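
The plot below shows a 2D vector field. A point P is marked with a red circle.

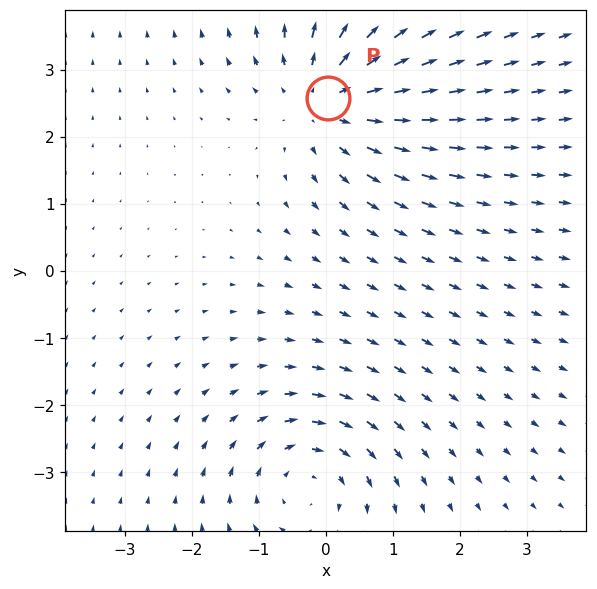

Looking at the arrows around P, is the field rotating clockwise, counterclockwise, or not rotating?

Near P at (0.0, 2.6) the arrows show no circulation. The curl there is ≈0.

not rotating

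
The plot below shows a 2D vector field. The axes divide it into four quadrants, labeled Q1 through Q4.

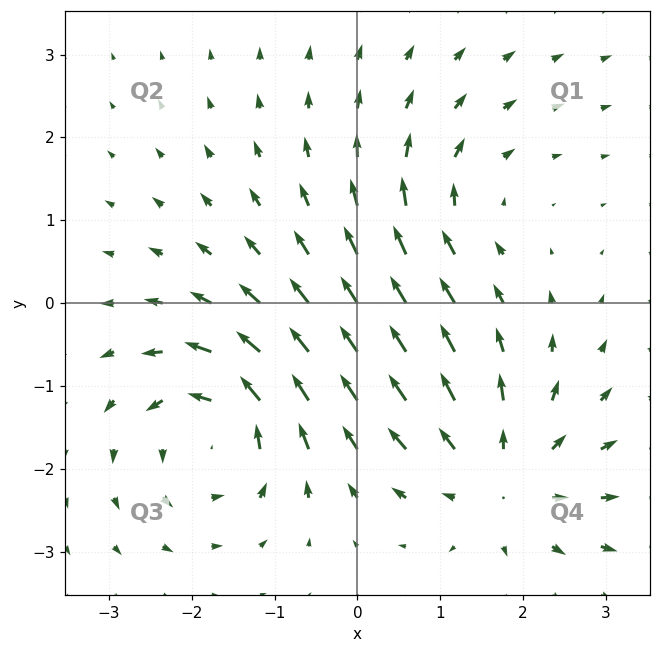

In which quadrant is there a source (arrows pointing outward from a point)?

The source sits at approximately (1.7, -2.1), which lies in quadrant Q4. The divergence there is about +4, positive as expected for a source.

Q4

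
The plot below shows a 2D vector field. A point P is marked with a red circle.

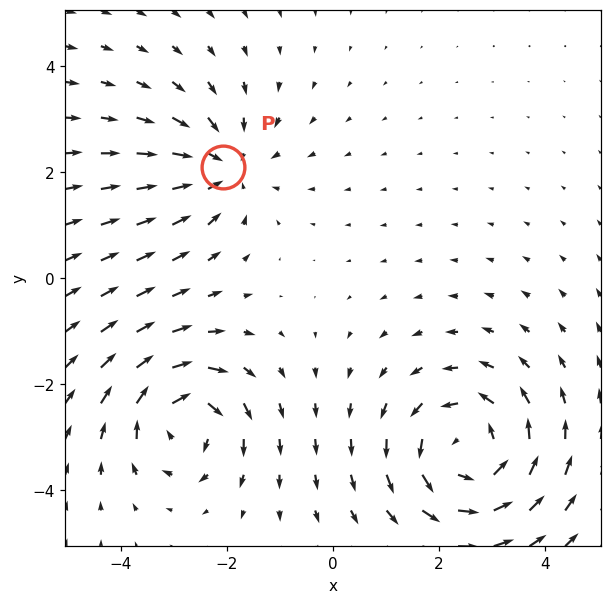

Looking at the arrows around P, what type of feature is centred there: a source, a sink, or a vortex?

sink

At P (-2.1, 2.1) the arrows converge inward. Divergence about -3, curl ≈0 — negative divergence with near-zero curl is a sink.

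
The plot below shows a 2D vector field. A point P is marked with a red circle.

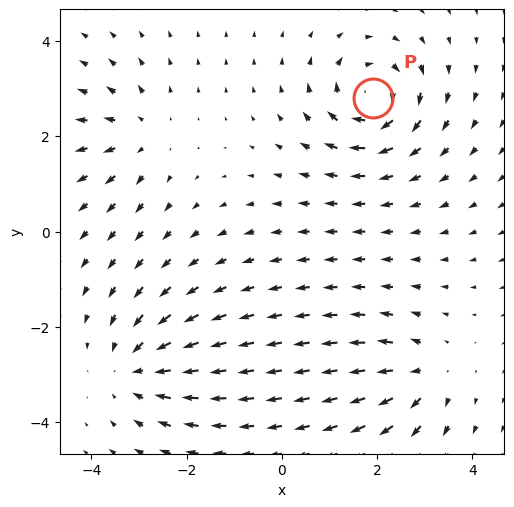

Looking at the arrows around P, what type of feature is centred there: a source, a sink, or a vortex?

At P (1.9, 2.8) the arrows circulate clockwise. Divergence ≈0, curl about -6 — near-zero divergence with nonzero curl is a vortex.

vortex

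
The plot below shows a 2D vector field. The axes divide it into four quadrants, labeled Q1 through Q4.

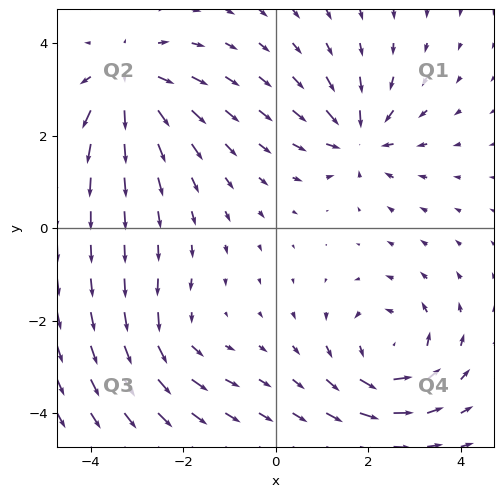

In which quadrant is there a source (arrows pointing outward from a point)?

The source sits at approximately (-3.2, 3.2), which lies in quadrant Q2. The divergence there is about +5, positive as expected for a source.

Q2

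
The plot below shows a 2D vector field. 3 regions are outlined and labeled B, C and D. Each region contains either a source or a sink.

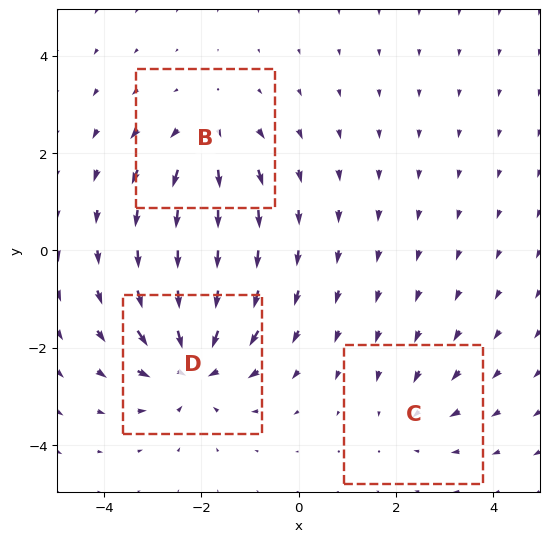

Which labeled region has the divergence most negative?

Divergence at each region's feature centre — B: about +3, C: about -2, D: about -5. Region D is most negative.

D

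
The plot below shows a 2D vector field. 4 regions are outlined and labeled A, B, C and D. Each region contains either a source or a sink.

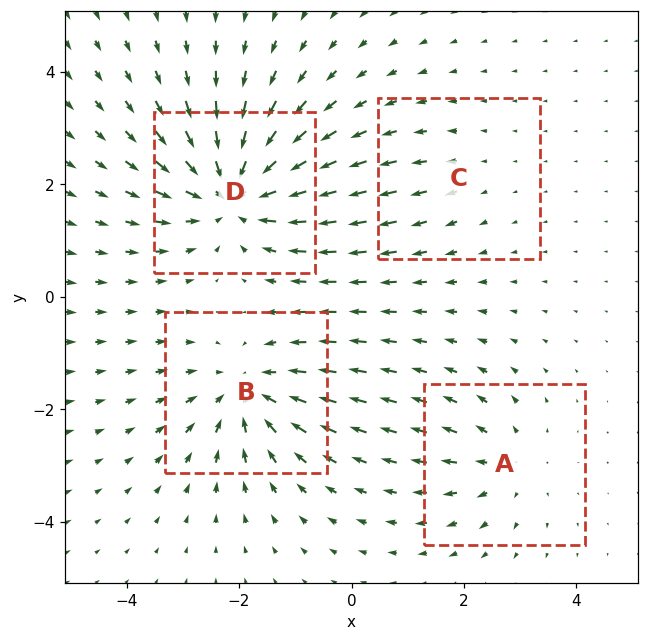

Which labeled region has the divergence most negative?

Divergence at each region's feature centre — A: about +3, B: about -5, C: about +2, D: about -7. Region D is most negative.

D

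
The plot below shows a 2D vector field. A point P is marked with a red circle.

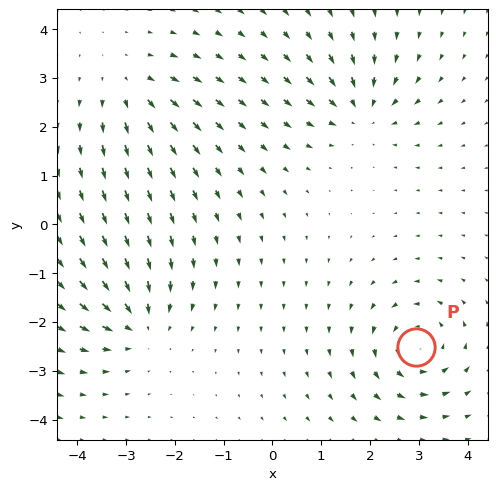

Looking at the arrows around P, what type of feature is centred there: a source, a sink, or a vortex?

At P (2.9, -2.5) the arrows circulate counterclockwise. Divergence ≈0, curl about +6 — near-zero divergence with nonzero curl is a vortex.

vortex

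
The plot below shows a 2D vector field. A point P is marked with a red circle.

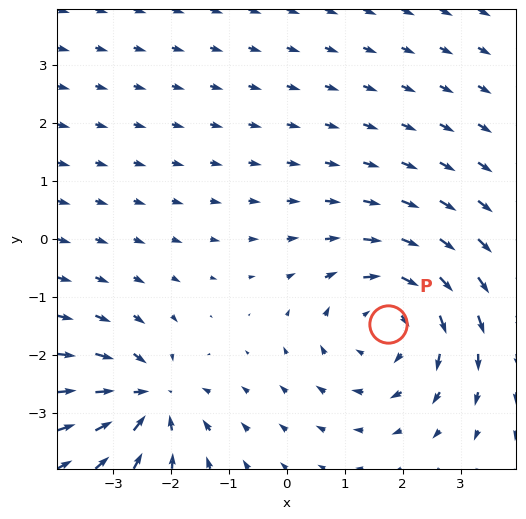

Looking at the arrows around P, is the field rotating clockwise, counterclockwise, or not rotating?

clockwise

Near P at (1.7, -1.5) the arrows circulate clockwise. The curl (z-component) there is about -4; negative curl means clockwise rotation.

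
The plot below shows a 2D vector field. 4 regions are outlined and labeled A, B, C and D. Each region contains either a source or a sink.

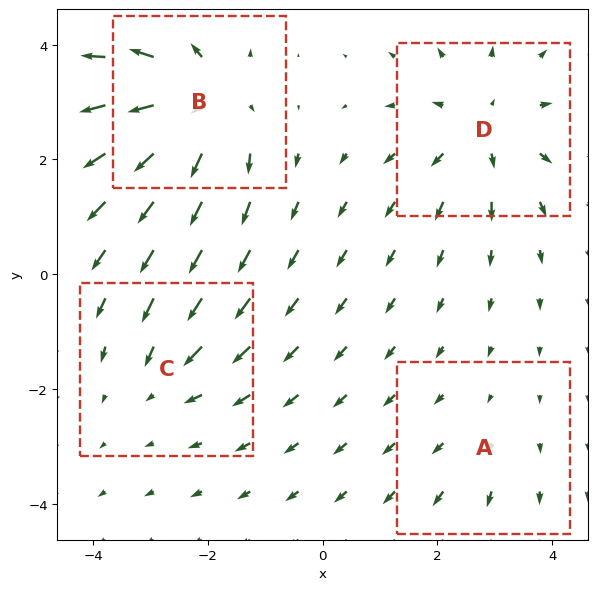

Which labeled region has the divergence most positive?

B

Divergence at each region's feature centre — A: about +2, B: about +6, C: about -3, D: about +5. Region B is most positive.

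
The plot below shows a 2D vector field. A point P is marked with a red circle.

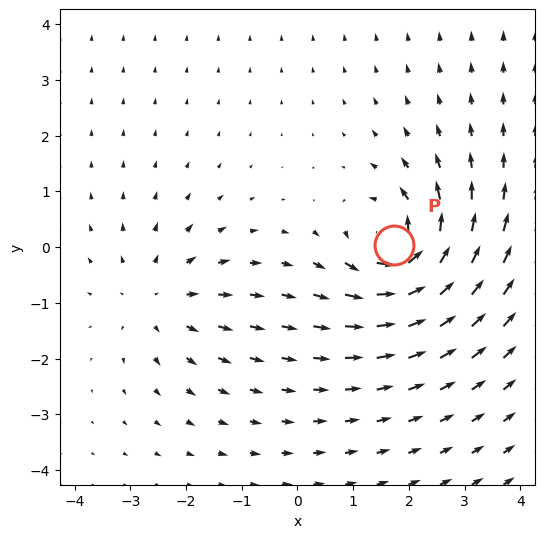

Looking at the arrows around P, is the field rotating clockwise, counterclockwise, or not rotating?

counterclockwise

Near P at (1.7, 0.0) the arrows circulate counterclockwise. The curl (z-component) there is about +7; positive curl means counterclockwise rotation.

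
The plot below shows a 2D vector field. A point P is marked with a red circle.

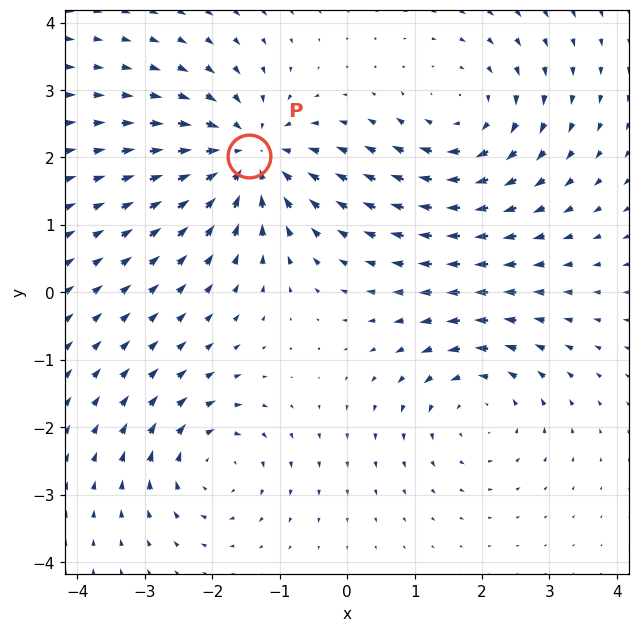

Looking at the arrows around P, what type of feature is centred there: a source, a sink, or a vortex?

sink

At P (-1.5, 2.0) the arrows converge inward. Divergence about -5, curl ≈0 — negative divergence with near-zero curl is a sink.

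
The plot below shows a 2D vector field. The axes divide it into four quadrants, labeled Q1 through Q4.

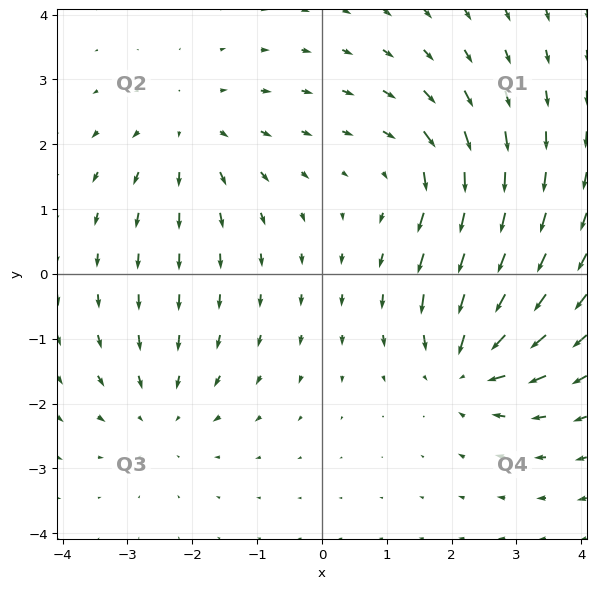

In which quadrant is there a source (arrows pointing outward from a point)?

Q2

The source sits at approximately (-2.0, 2.2), which lies in quadrant Q2. The divergence there is about +3, positive as expected for a source.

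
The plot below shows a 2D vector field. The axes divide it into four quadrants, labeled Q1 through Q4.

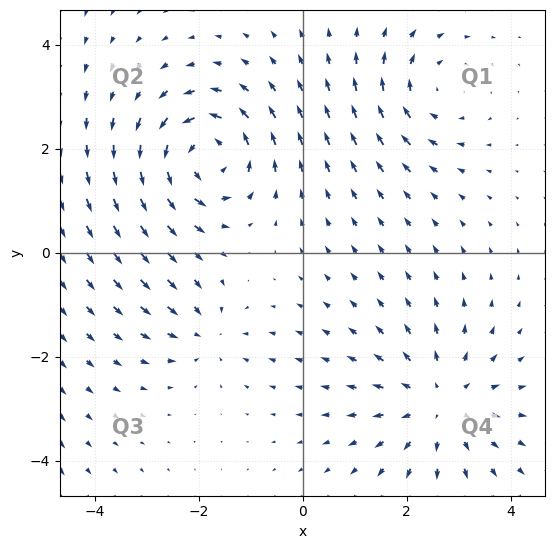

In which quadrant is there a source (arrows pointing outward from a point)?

Q4

The source sits at approximately (2.6, -2.9), which lies in quadrant Q4. The divergence there is about +4, positive as expected for a source.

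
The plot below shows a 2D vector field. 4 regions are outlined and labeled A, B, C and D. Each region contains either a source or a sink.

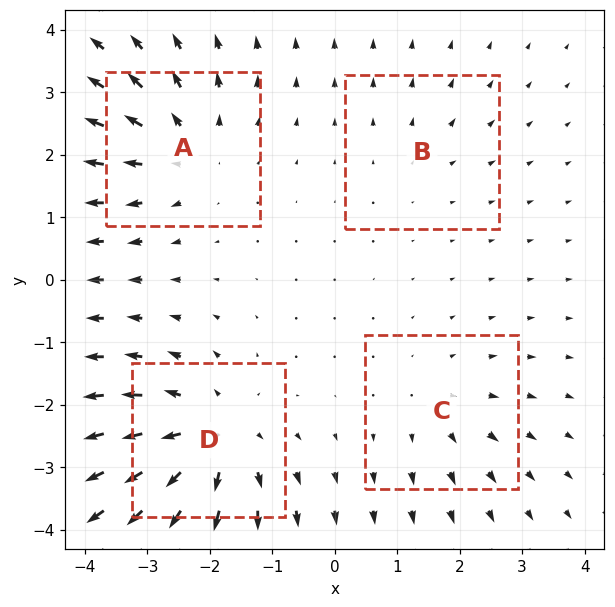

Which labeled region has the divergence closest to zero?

B

Divergence at each region's feature centre — A: about +5, B: about +2, C: about +3, D: about +6. Region B is closest to zero.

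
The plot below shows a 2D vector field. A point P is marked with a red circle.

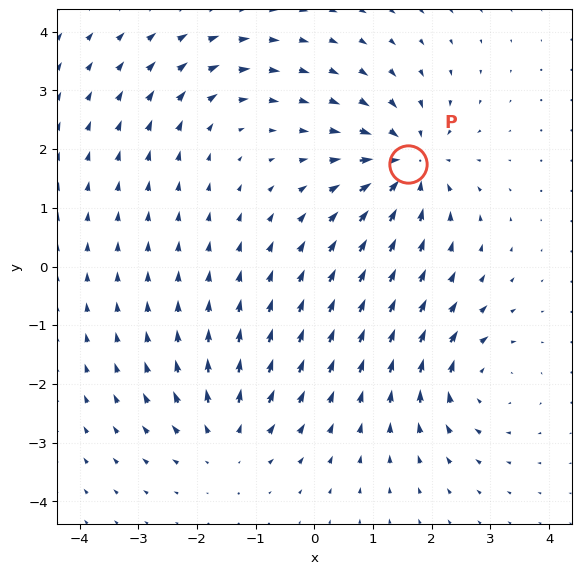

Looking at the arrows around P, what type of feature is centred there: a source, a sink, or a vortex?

sink

At P (1.6, 1.7) the arrows converge inward. Divergence about -6, curl ≈0 — negative divergence with near-zero curl is a sink.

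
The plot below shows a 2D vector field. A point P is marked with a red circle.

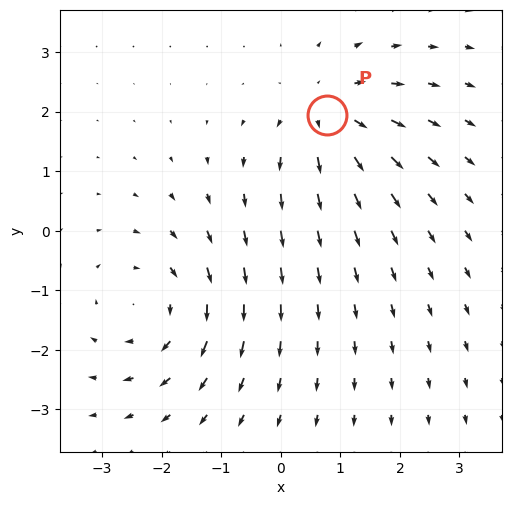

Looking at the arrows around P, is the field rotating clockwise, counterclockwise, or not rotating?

Near P at (0.8, 1.9) the arrows show no circulation. The curl there is ≈0.

not rotating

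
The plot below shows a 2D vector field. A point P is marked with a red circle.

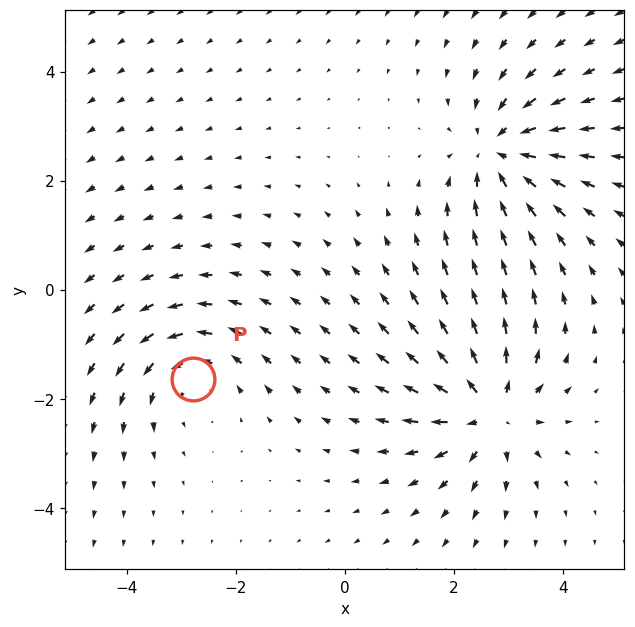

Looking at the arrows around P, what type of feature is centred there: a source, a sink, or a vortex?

vortex

At P (-2.8, -1.6) the arrows circulate counterclockwise. Divergence ≈0, curl about +2 — near-zero divergence with nonzero curl is a vortex.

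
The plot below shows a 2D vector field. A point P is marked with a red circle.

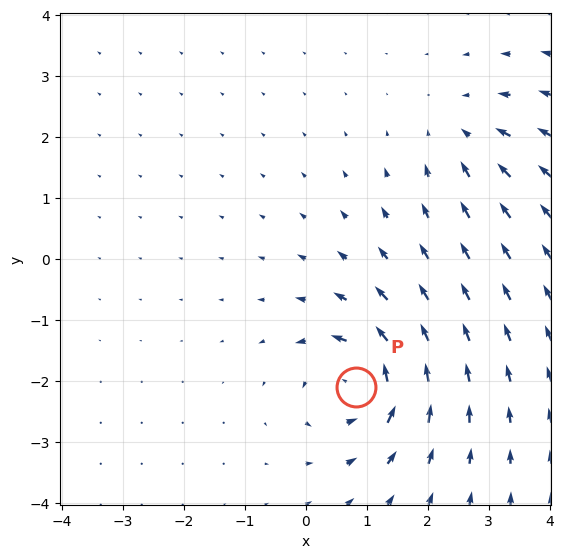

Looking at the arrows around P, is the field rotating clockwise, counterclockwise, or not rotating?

counterclockwise

Near P at (0.8, -2.1) the arrows circulate counterclockwise. The curl (z-component) there is about +7; positive curl means counterclockwise rotation.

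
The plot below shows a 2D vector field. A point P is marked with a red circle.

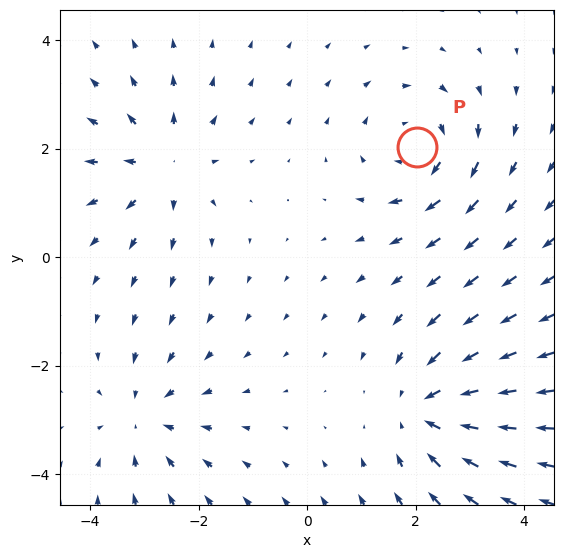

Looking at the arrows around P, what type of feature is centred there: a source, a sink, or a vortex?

At P (2.0, 2.0) the arrows circulate clockwise. Divergence ≈0, curl about -5 — near-zero divergence with nonzero curl is a vortex.

vortex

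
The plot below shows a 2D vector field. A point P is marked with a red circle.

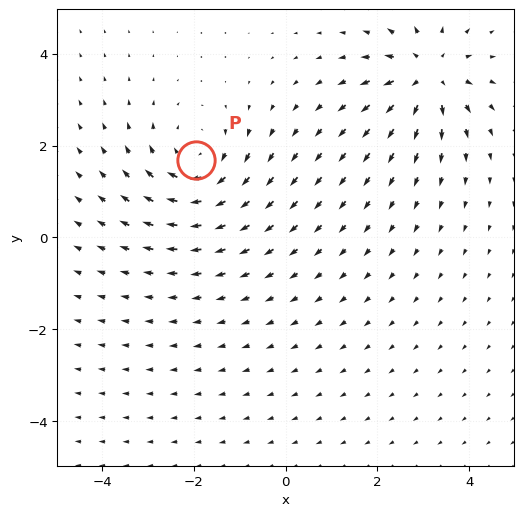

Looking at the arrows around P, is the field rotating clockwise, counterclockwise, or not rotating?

clockwise

Near P at (-1.9, 1.7) the arrows circulate clockwise. The curl (z-component) there is about -5; negative curl means clockwise rotation.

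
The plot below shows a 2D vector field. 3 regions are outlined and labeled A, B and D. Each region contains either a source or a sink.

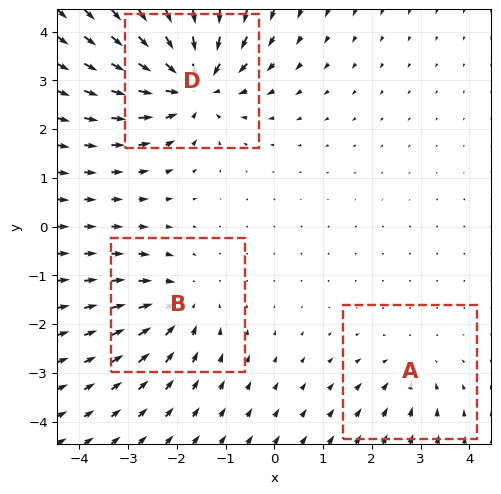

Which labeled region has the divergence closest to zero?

A

Divergence at each region's feature centre — A: about -2, B: about -3, D: about -5. Region A is closest to zero.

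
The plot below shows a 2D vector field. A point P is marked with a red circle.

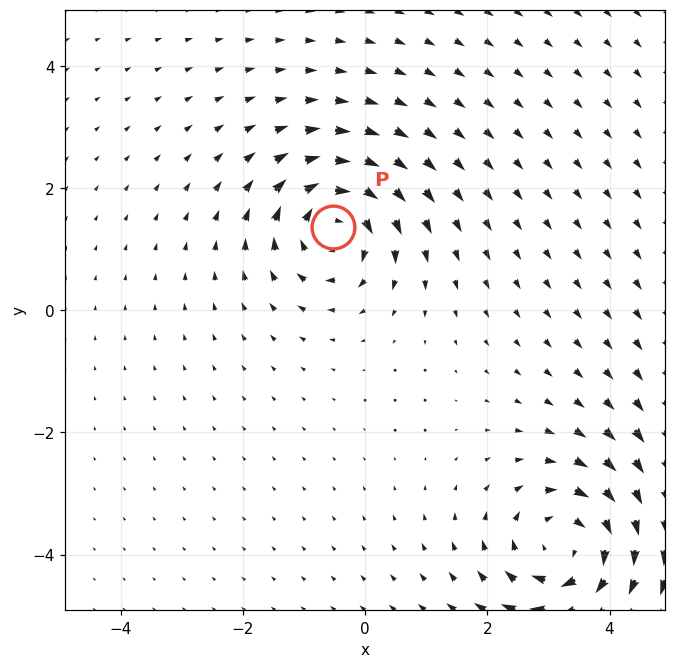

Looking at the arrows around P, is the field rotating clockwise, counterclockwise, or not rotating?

Near P at (-0.5, 1.4) the arrows circulate clockwise. The curl (z-component) there is about -5; negative curl means clockwise rotation.

clockwise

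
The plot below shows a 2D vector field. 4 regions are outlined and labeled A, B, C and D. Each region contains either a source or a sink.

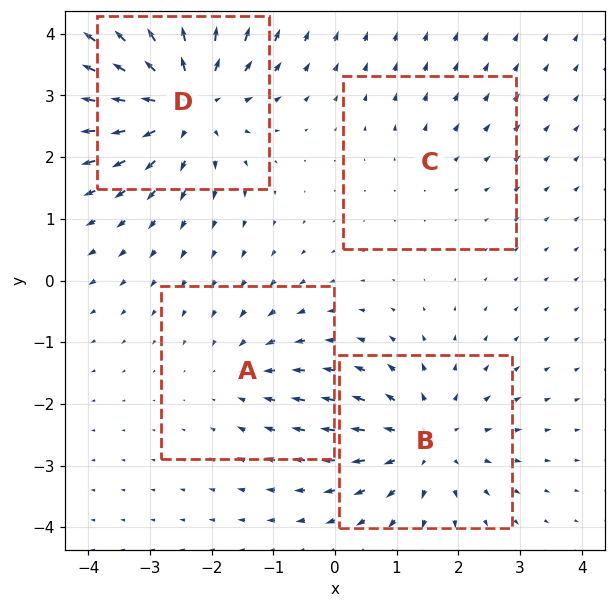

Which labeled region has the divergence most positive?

D

Divergence at each region's feature centre — A: about -3, B: about +5, C: about +2, D: about +7. Region D is most positive.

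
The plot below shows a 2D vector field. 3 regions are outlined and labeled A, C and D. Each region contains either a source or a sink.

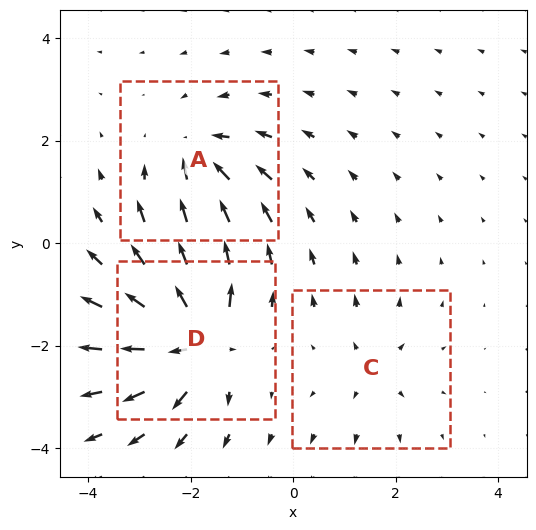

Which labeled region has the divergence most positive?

Divergence at each region's feature centre — A: about -4, C: about +3, D: about +6. Region D is most positive.

D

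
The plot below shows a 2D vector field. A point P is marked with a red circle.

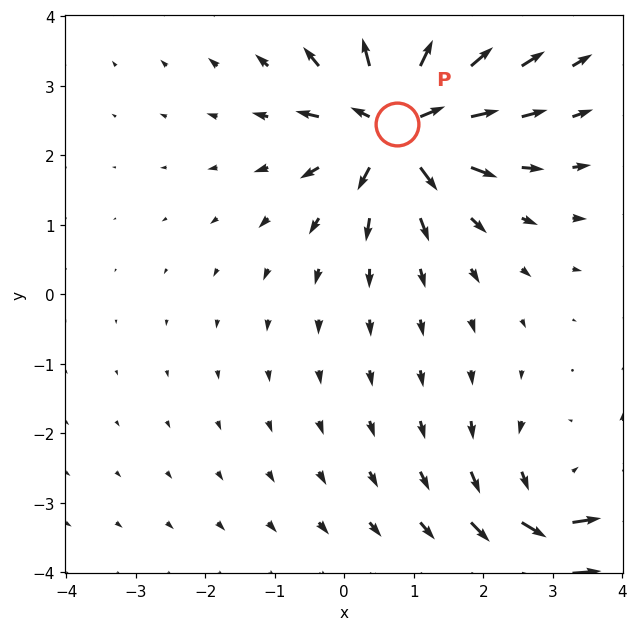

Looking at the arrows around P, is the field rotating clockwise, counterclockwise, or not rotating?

Near P at (0.8, 2.5) the arrows show no circulation. The curl there is ≈0.

not rotating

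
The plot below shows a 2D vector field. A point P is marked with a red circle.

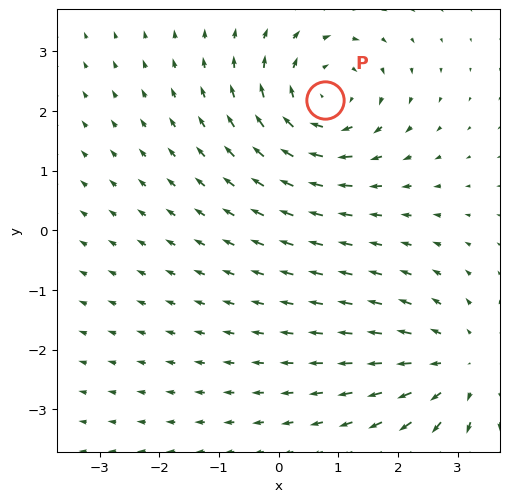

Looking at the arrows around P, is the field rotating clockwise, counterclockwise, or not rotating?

Near P at (0.8, 2.2) the arrows circulate clockwise. The curl (z-component) there is about -4; negative curl means clockwise rotation.

clockwise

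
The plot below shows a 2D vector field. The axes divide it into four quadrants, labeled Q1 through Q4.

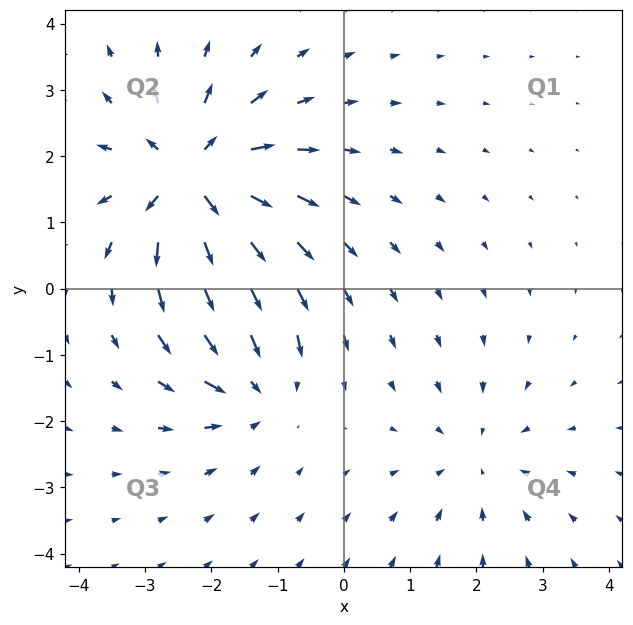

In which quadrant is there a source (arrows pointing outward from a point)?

The source sits at approximately (-2.3, 1.7), which lies in quadrant Q2. The divergence there is about +6, positive as expected for a source.

Q2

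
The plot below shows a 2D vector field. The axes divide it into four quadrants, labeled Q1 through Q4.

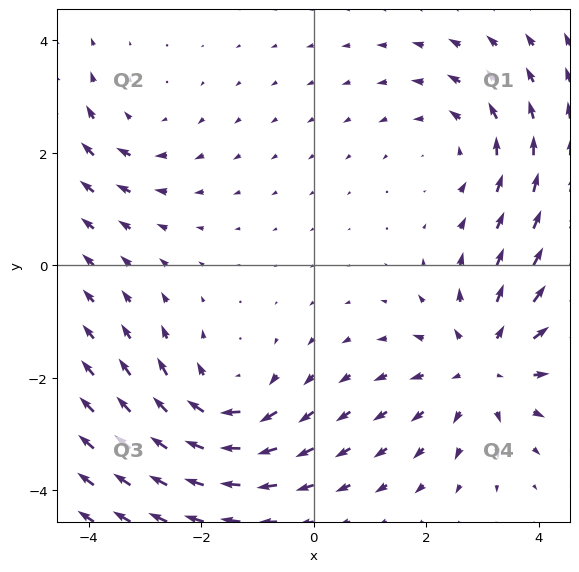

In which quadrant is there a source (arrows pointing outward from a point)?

Q4

The source sits at approximately (3.0, -1.8), which lies in quadrant Q4. The divergence there is about +4, positive as expected for a source.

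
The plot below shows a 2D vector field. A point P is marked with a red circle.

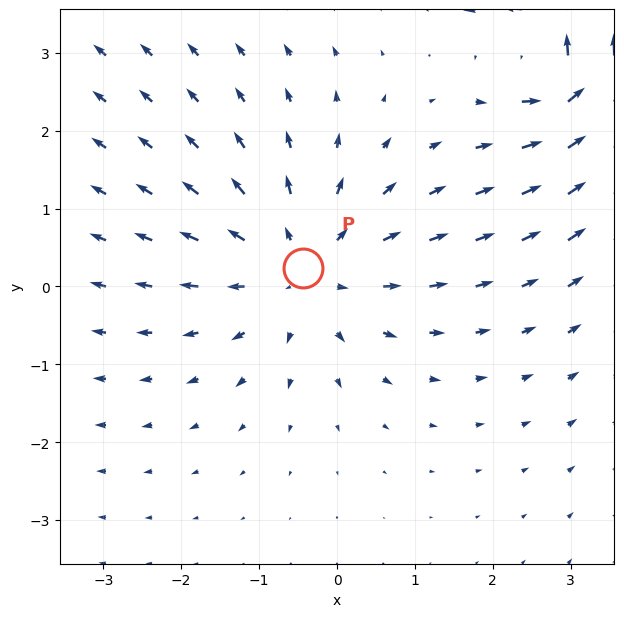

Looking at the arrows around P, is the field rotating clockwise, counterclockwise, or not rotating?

Near P at (-0.4, 0.2) the arrows show no circulation. The curl there is ≈0.

not rotating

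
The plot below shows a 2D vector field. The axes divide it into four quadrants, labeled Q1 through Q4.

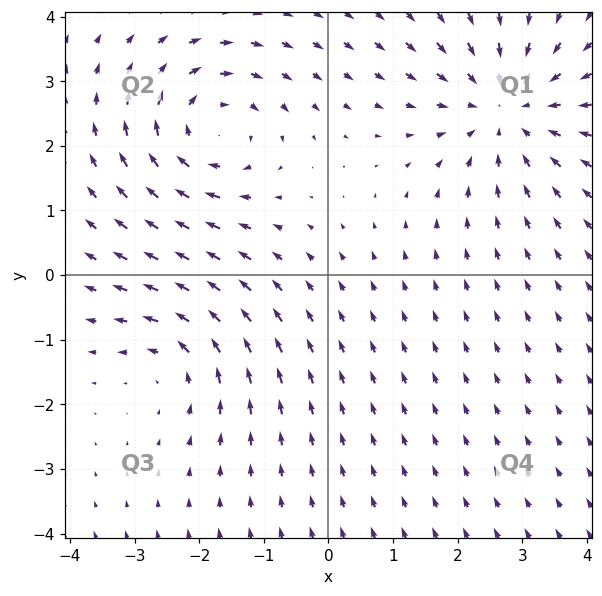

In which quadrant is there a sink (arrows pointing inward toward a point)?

Q1

The sink sits at approximately (2.8, 2.6), which lies in quadrant Q1. The divergence there is about -3, negative as expected for a sink.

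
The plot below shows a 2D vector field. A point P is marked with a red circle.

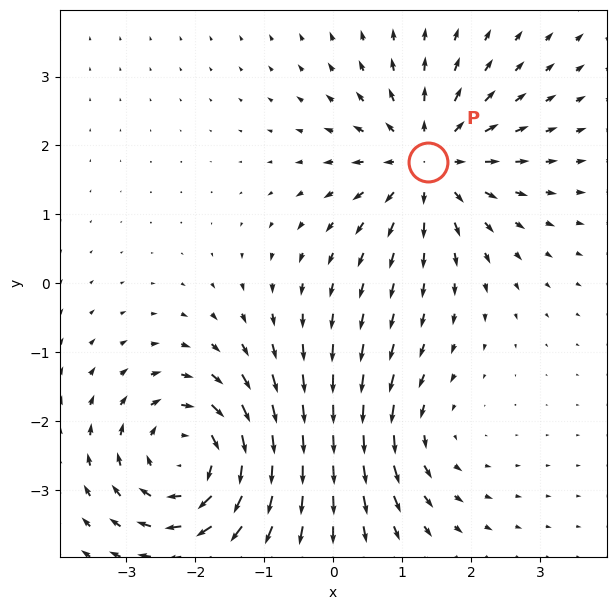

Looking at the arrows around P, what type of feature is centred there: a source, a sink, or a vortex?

source

At P (1.4, 1.8) the arrows spread outward. Divergence about +4, curl ≈0 — positive divergence with near-zero curl is a source.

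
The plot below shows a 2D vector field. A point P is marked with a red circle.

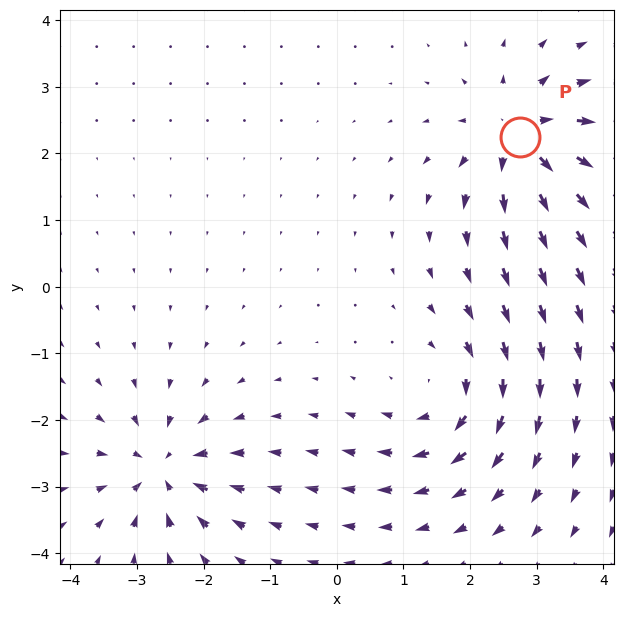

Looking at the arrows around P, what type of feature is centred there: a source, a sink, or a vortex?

At P (2.8, 2.3) the arrows spread outward. Divergence about +6, curl ≈0 — positive divergence with near-zero curl is a source.

source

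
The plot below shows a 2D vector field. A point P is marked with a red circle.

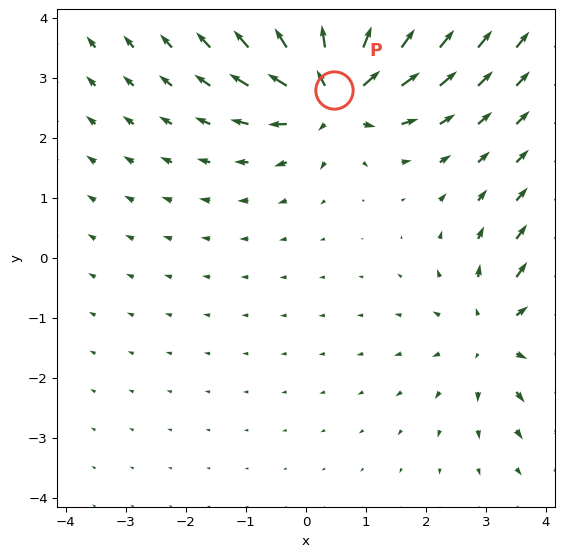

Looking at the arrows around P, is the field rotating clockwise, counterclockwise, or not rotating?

not rotating

Near P at (0.5, 2.8) the arrows show no circulation. The curl there is ≈0.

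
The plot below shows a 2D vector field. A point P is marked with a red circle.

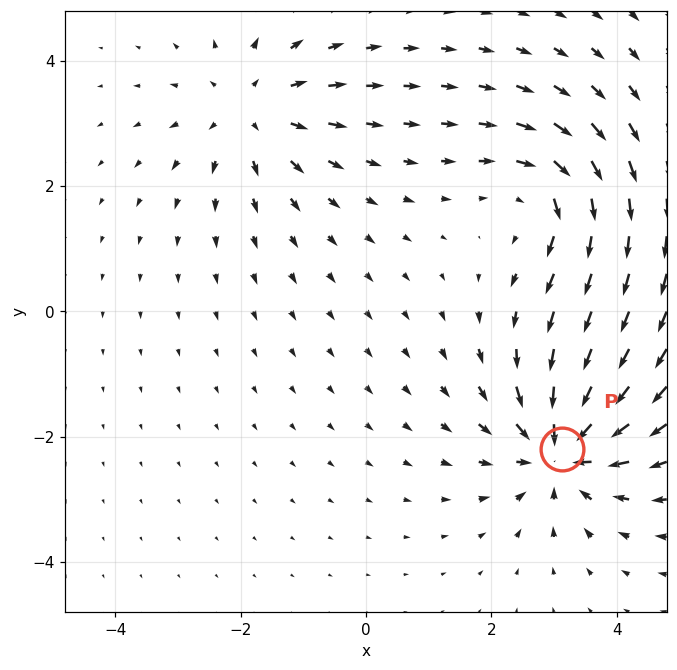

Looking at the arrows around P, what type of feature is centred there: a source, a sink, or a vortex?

At P (3.1, -2.2) the arrows converge inward. Divergence about -6, curl ≈0 — negative divergence with near-zero curl is a sink.

sink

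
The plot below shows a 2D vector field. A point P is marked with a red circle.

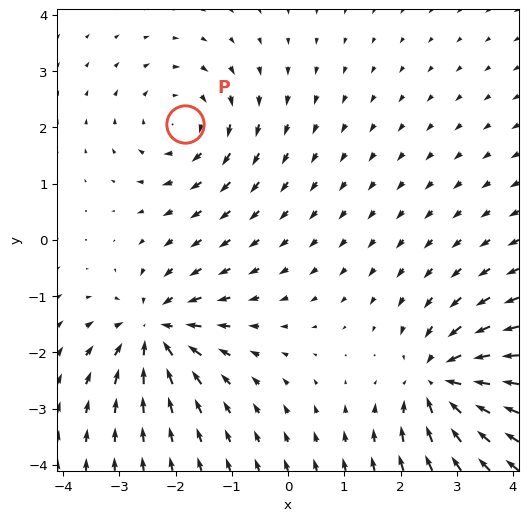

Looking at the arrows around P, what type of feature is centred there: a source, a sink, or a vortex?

At P (-1.8, 2.1) the arrows circulate clockwise. Divergence ≈0, curl about -3 — near-zero divergence with nonzero curl is a vortex.

vortex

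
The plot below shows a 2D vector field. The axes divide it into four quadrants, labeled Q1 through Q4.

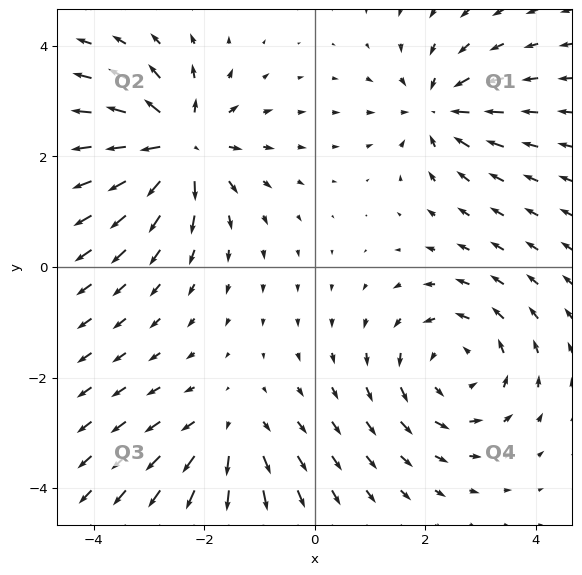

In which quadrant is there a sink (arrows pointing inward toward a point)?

The sink sits at approximately (2.2, 2.9), which lies in quadrant Q1. The divergence there is about -5, negative as expected for a sink.

Q1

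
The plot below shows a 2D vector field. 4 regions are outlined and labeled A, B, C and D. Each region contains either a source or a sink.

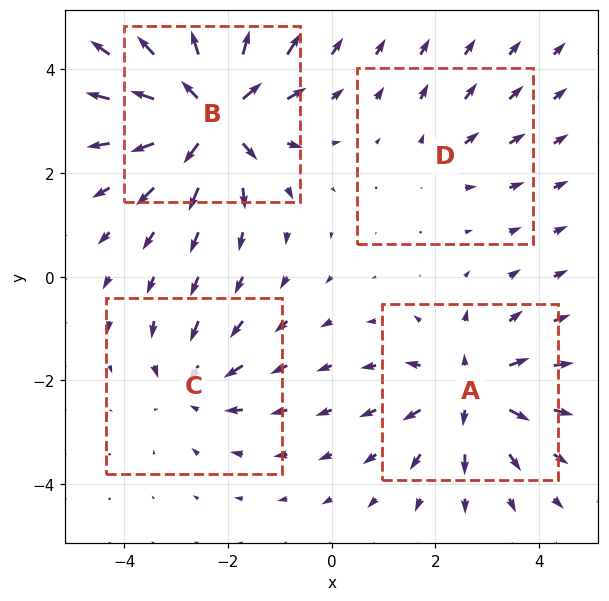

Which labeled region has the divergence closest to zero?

Divergence at each region's feature centre — A: about +5, B: about +8, C: about -4, D: about +2. Region D is closest to zero.

D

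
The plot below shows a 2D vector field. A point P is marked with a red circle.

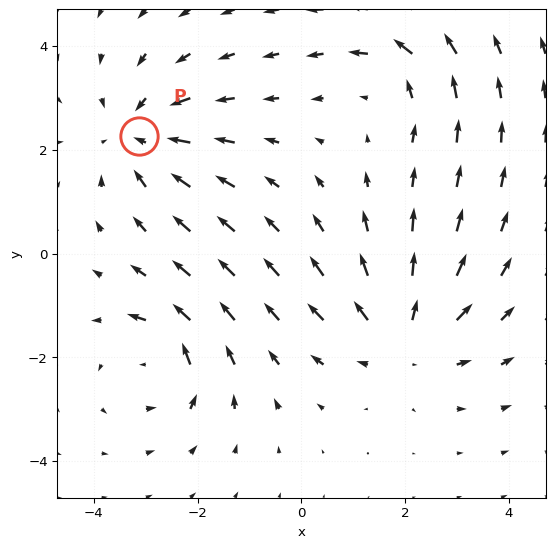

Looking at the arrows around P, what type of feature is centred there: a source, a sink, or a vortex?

At P (-3.1, 2.3) the arrows converge inward. Divergence about -3, curl ≈0 — negative divergence with near-zero curl is a sink.

sink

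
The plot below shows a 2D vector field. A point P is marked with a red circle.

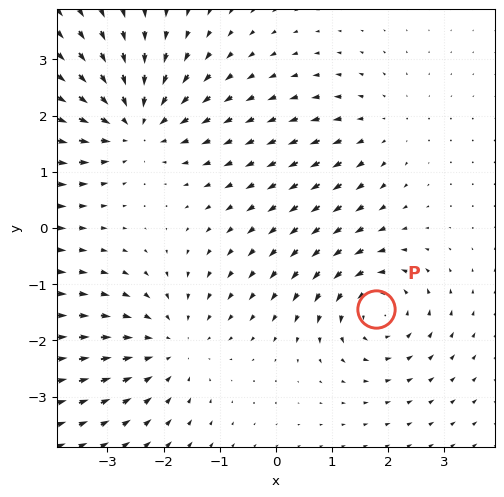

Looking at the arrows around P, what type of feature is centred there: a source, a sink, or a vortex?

vortex

At P (1.8, -1.4) the arrows circulate counterclockwise. Divergence ≈0, curl about +5 — near-zero divergence with nonzero curl is a vortex.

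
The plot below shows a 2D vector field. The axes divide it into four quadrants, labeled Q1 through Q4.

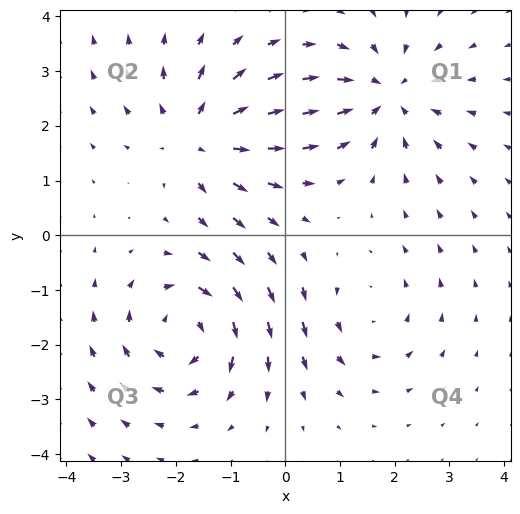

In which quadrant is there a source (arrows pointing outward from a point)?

The source sits at approximately (-1.6, 1.8), which lies in quadrant Q2. The divergence there is about +5, positive as expected for a source.

Q2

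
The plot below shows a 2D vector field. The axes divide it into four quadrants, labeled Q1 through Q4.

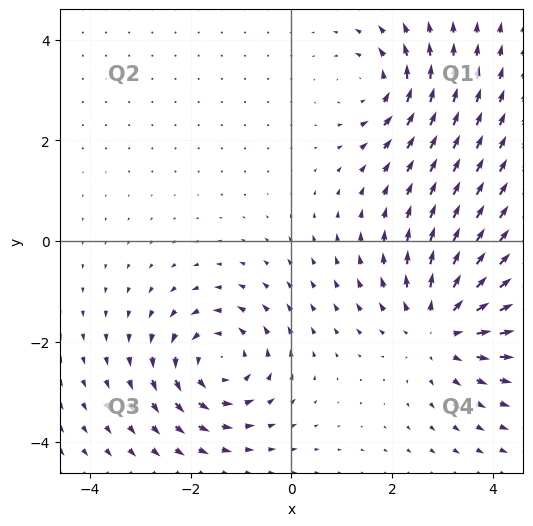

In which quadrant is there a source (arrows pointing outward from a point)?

The source sits at approximately (3.0, -1.7), which lies in quadrant Q4. The divergence there is about +4, positive as expected for a source.

Q4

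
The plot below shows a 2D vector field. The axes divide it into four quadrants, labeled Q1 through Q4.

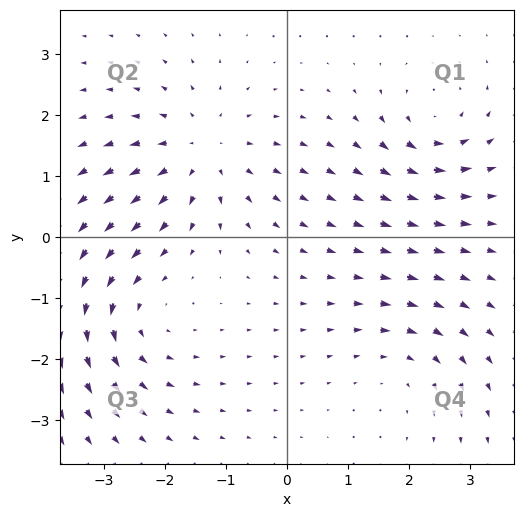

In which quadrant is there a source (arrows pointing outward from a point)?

The source sits at approximately (-1.4, 1.4), which lies in quadrant Q2. The divergence there is about +4, positive as expected for a source.

Q2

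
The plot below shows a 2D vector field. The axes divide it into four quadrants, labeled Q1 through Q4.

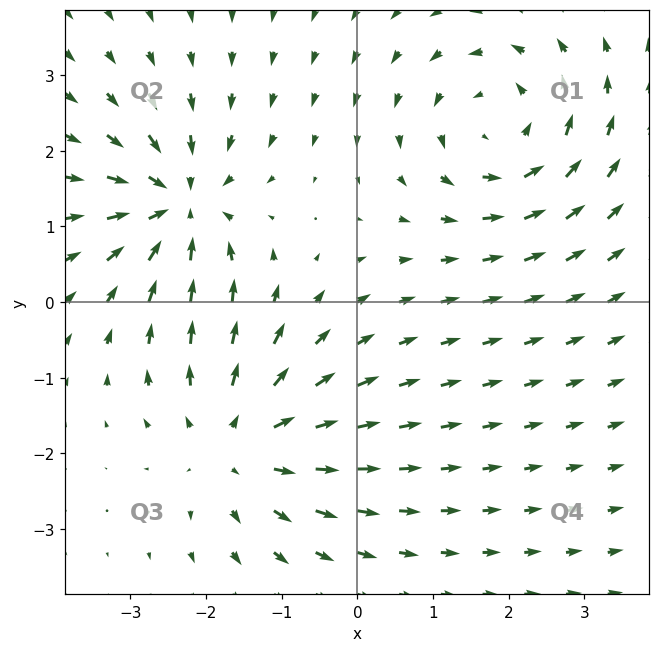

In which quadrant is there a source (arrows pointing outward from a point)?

The source sits at approximately (-1.6, -1.9), which lies in quadrant Q3. The divergence there is about +4, positive as expected for a source.

Q3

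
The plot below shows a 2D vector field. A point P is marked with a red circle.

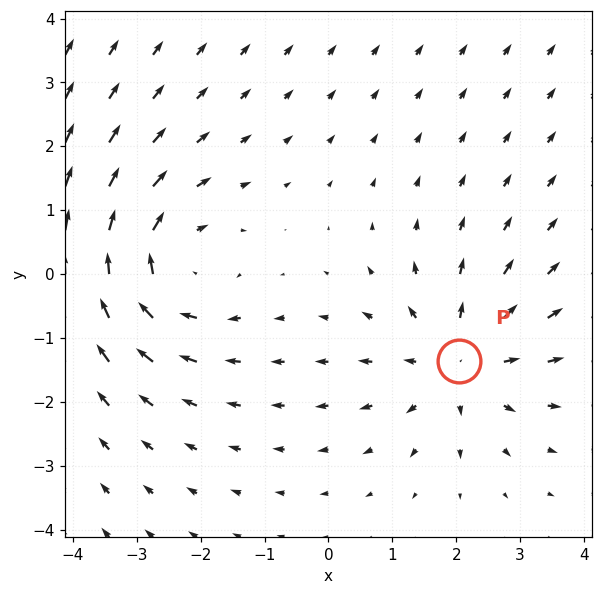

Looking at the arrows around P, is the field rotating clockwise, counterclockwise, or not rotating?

Near P at (2.0, -1.4) the arrows show no circulation. The curl there is ≈0.

not rotating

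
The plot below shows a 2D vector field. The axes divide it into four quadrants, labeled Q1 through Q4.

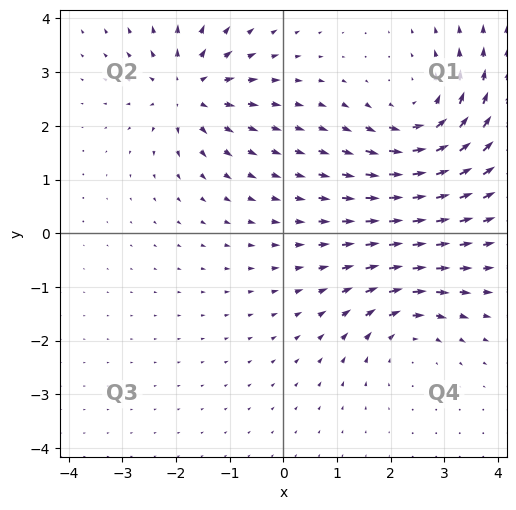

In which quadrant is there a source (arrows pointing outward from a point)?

The source sits at approximately (-1.8, 2.7), which lies in quadrant Q2. The divergence there is about +4, positive as expected for a source.

Q2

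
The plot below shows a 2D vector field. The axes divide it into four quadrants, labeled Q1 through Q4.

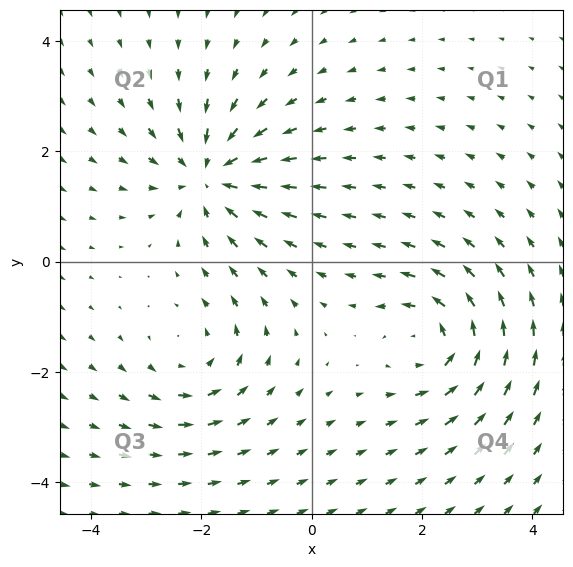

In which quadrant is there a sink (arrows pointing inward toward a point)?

Q2

The sink sits at approximately (-1.8, 1.6), which lies in quadrant Q2. The divergence there is about -5, negative as expected for a sink.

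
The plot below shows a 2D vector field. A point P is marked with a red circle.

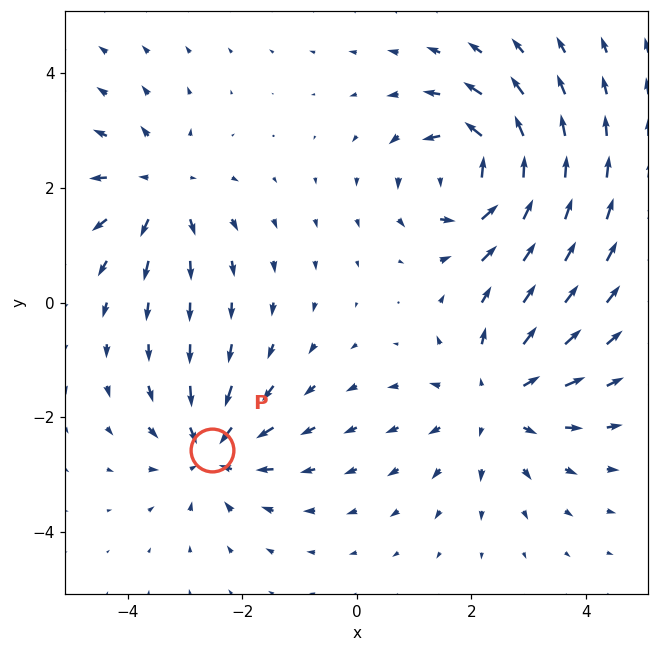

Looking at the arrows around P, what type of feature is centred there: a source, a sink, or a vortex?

At P (-2.5, -2.6) the arrows converge inward. Divergence about -5, curl ≈0 — negative divergence with near-zero curl is a sink.

sink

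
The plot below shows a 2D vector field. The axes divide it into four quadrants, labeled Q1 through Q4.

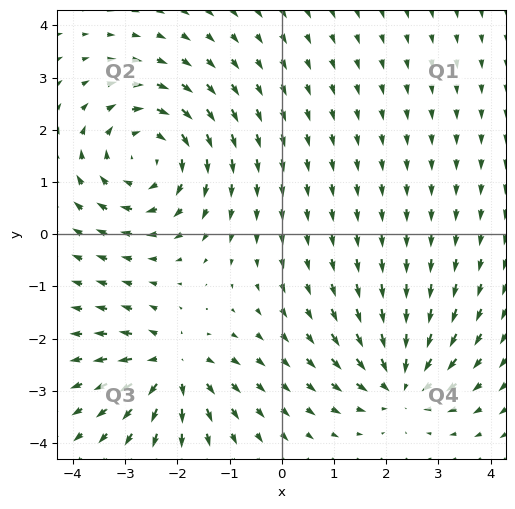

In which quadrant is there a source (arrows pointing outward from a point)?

The source sits at approximately (-2.1, -2.5), which lies in quadrant Q3. The divergence there is about +5, positive as expected for a source.

Q3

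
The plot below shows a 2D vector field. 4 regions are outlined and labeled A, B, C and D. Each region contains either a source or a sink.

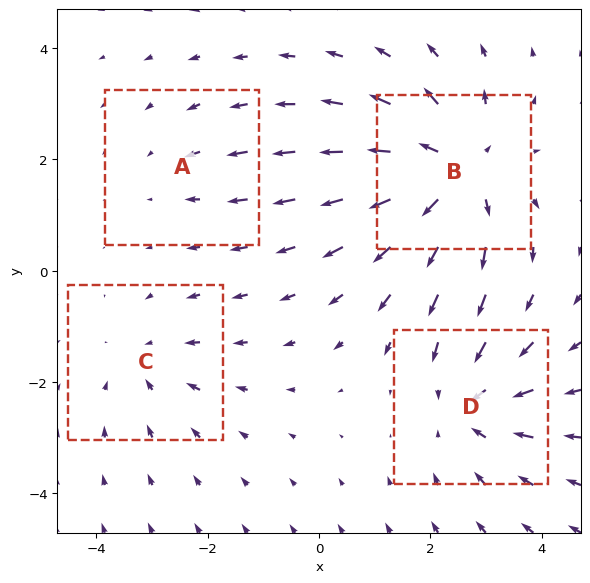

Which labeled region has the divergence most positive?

Divergence at each region's feature centre — A: about -2, B: about +6, C: about -3, D: about -4. Region B is most positive.

B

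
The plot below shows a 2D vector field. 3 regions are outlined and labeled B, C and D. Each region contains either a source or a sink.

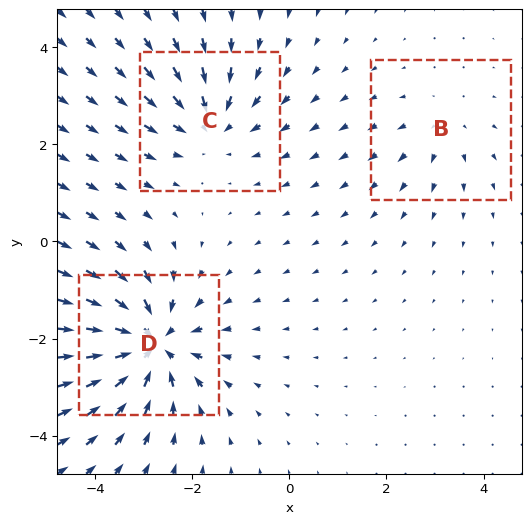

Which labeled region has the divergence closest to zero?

Divergence at each region's feature centre — B: about +2, C: about -3, D: about -6. Region B is closest to zero.

B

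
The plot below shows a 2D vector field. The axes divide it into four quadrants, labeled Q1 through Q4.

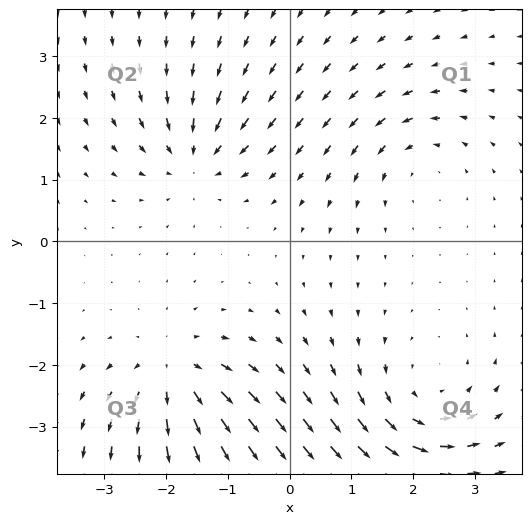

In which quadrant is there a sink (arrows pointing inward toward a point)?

The sink sits at approximately (-1.5, 1.4), which lies in quadrant Q2. The divergence there is about -4, negative as expected for a sink.

Q2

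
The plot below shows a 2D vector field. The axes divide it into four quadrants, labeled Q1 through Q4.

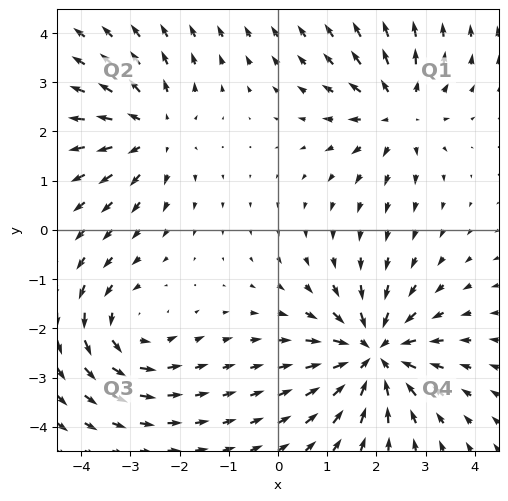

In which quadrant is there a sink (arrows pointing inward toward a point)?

The sink sits at approximately (1.9, -2.5), which lies in quadrant Q4. The divergence there is about -5, negative as expected for a sink.

Q4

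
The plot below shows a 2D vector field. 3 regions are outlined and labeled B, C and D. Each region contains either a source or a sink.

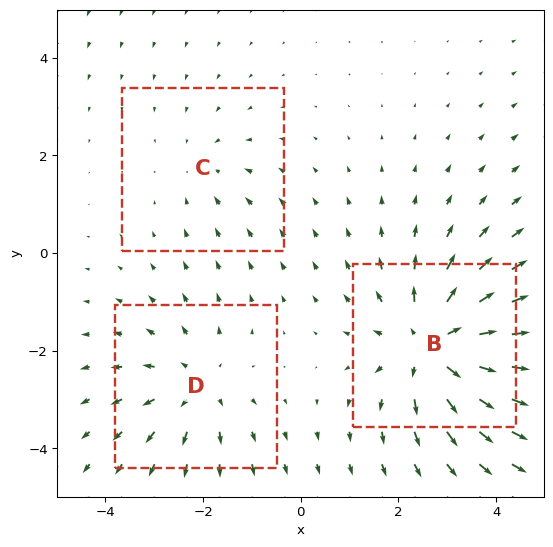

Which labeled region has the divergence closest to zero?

C

Divergence at each region's feature centre — B: about +5, C: about -2, D: about +3. Region C is closest to zero.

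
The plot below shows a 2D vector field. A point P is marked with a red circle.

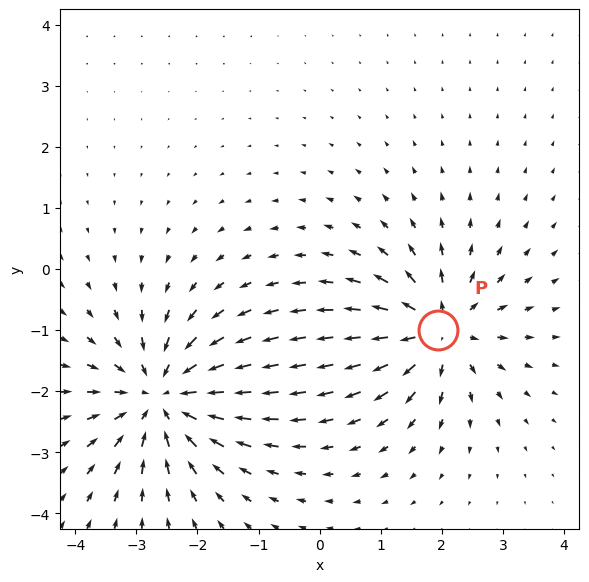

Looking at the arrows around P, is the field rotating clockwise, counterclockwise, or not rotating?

Near P at (1.9, -1.0) the arrows show no circulation. The curl there is ≈0.

not rotating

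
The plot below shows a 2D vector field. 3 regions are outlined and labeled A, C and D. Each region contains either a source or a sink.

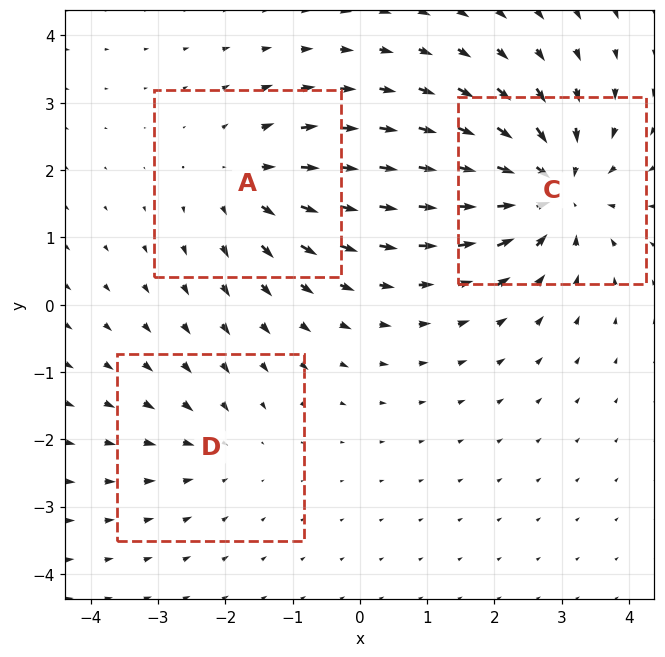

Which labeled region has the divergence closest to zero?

D

Divergence at each region's feature centre — A: about +3, C: about -5, D: about -2. Region D is closest to zero.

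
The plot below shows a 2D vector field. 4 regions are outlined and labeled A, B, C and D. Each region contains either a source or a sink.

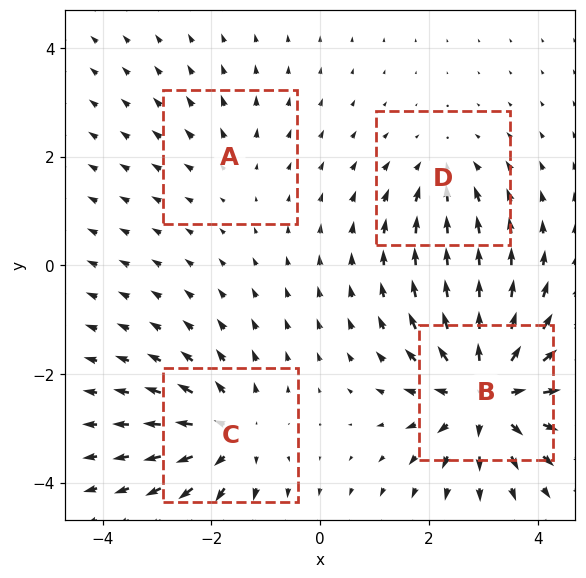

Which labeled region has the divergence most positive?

Divergence at each region's feature centre — A: about +2, B: about +8, C: about +5, D: about -3. Region B is most positive.

B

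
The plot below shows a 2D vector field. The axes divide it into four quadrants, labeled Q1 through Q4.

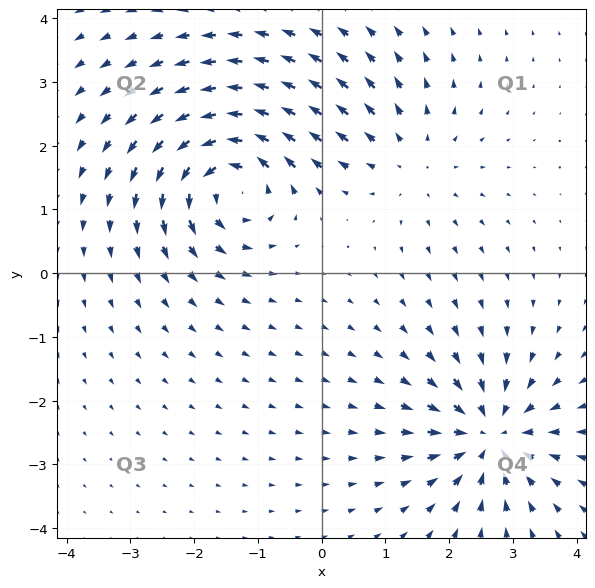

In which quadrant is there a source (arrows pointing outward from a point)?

The source sits at approximately (1.4, 1.8), which lies in quadrant Q1. The divergence there is about +2, positive as expected for a source.

Q1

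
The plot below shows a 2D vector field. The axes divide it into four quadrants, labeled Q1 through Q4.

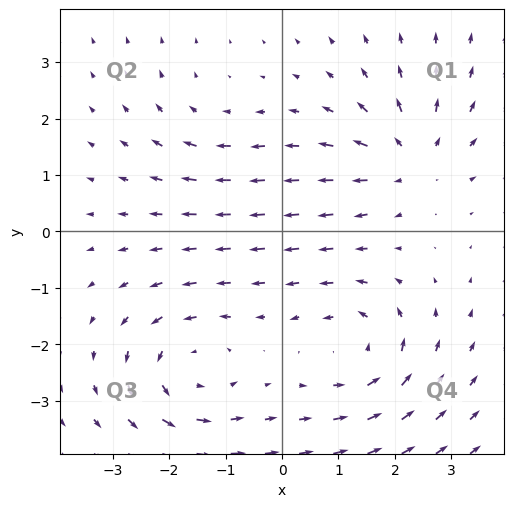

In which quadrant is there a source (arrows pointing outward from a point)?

Q1

The source sits at approximately (2.3, 1.3), which lies in quadrant Q1. The divergence there is about +4, positive as expected for a source.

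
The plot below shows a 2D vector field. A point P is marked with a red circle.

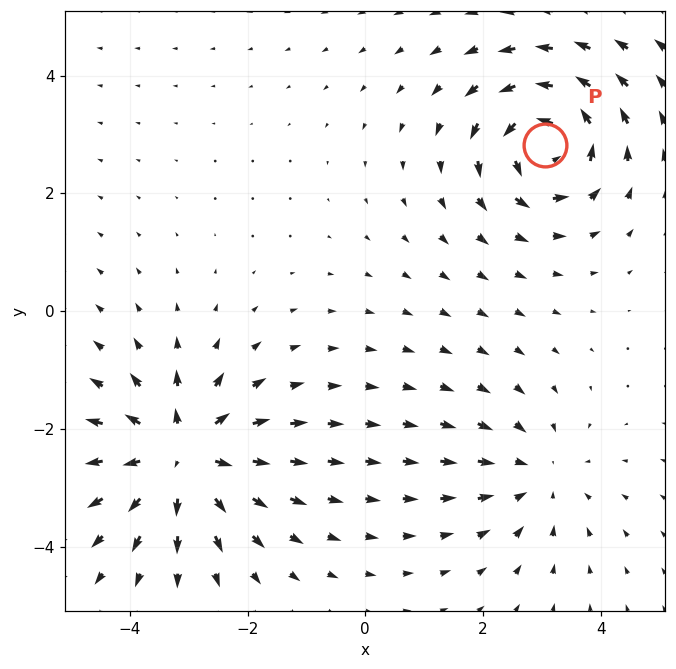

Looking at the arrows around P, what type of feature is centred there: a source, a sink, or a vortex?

At P (3.1, 2.8) the arrows circulate counterclockwise. Divergence ≈0, curl about +6 — near-zero divergence with nonzero curl is a vortex.

vortex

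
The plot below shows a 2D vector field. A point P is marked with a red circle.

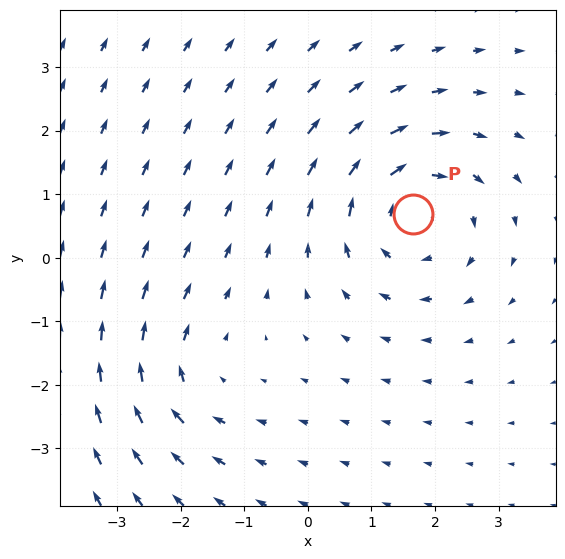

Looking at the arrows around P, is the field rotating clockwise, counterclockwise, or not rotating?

Near P at (1.7, 0.7) the arrows circulate clockwise. The curl (z-component) there is about -4; negative curl means clockwise rotation.

clockwise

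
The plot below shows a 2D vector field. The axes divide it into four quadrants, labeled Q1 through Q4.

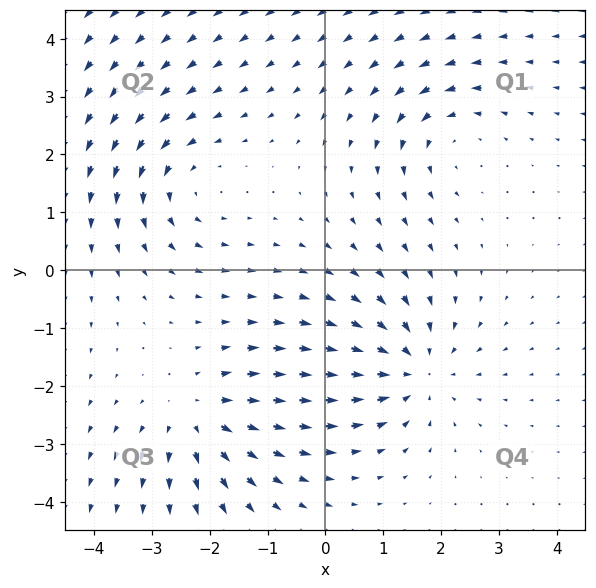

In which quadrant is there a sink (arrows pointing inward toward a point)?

Q4

The sink sits at approximately (1.5, -1.7), which lies in quadrant Q4. The divergence there is about -4, negative as expected for a sink.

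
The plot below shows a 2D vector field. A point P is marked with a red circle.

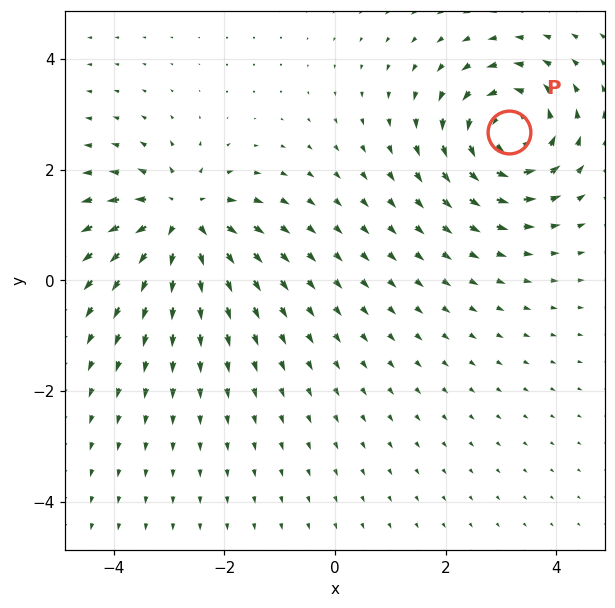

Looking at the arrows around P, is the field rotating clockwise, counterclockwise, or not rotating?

counterclockwise

Near P at (3.1, 2.7) the arrows circulate counterclockwise. The curl (z-component) there is about +5; positive curl means counterclockwise rotation.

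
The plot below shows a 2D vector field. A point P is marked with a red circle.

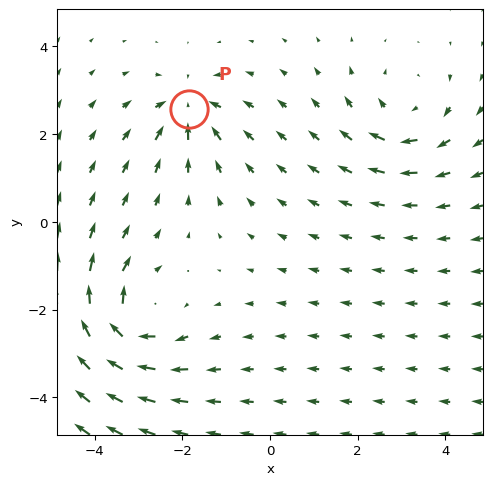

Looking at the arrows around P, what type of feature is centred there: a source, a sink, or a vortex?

sink

At P (-1.9, 2.6) the arrows converge inward. Divergence about -4, curl ≈0 — negative divergence with near-zero curl is a sink.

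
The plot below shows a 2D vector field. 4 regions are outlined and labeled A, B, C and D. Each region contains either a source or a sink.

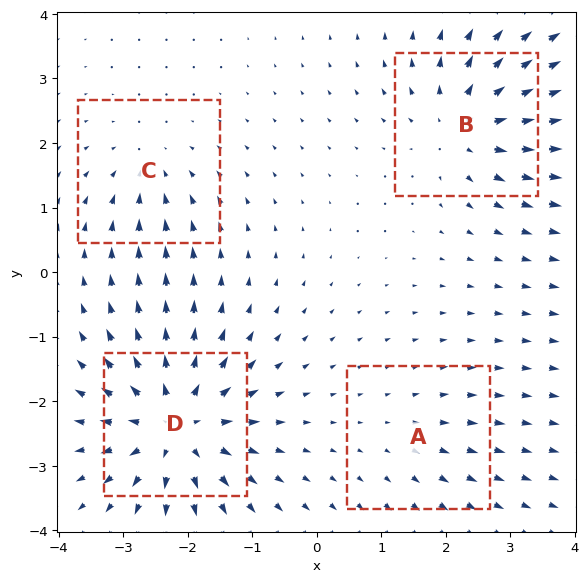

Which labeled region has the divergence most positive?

D

Divergence at each region's feature centre — A: about +2, B: about +6, C: about -4, D: about +8. Region D is most positive.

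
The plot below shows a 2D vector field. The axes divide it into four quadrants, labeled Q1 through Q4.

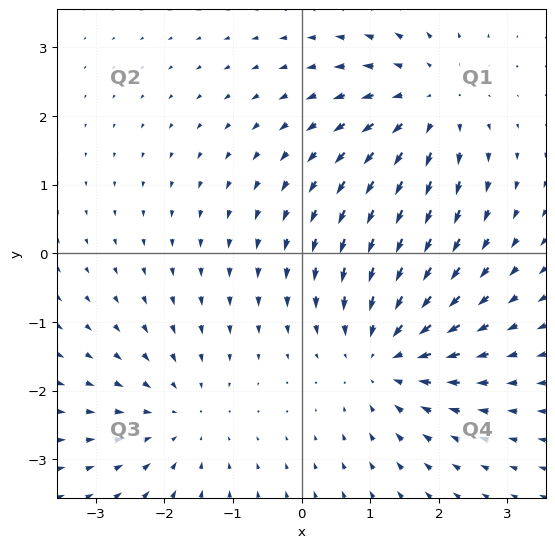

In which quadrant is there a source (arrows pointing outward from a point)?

The source sits at approximately (1.9, 2.2), which lies in quadrant Q1. The divergence there is about +4, positive as expected for a source.

Q1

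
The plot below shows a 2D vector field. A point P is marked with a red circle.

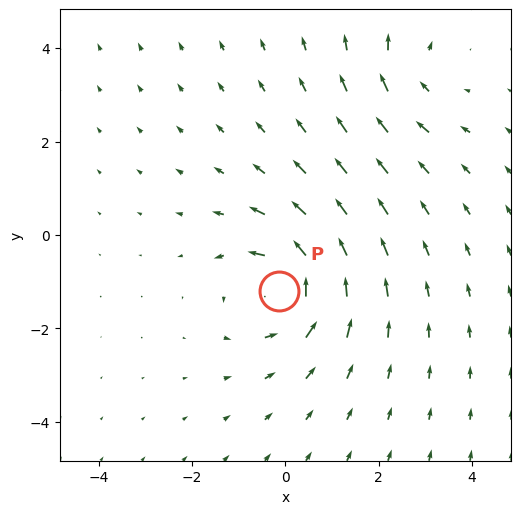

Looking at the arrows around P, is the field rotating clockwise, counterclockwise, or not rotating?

counterclockwise

Near P at (-0.1, -1.2) the arrows circulate counterclockwise. The curl (z-component) there is about +5; positive curl means counterclockwise rotation.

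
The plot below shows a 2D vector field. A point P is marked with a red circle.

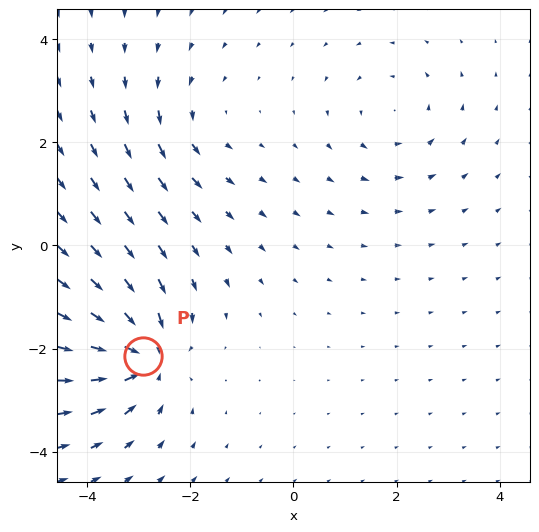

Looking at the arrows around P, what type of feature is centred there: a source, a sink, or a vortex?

sink

At P (-2.9, -2.1) the arrows converge inward. Divergence about -6, curl ≈0 — negative divergence with near-zero curl is a sink.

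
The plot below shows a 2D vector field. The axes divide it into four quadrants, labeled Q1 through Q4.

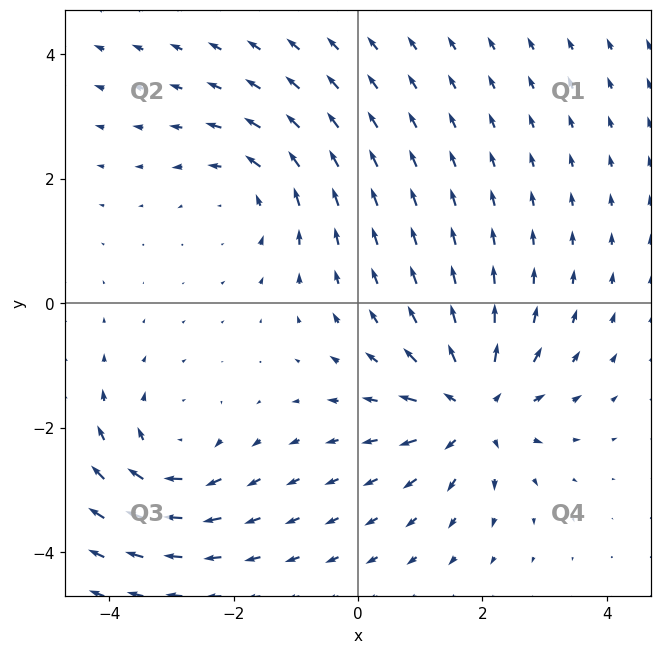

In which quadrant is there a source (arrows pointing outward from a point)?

Q4

The source sits at approximately (1.9, -1.7), which lies in quadrant Q4. The divergence there is about +4, positive as expected for a source.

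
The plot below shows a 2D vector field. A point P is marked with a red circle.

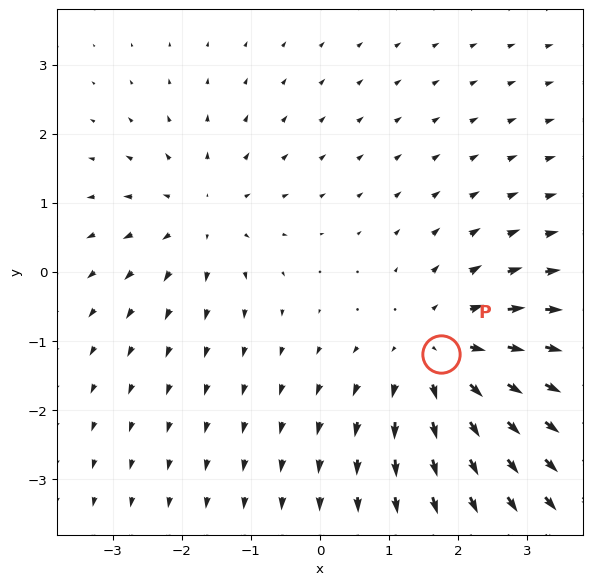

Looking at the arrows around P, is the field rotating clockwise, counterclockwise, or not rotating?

not rotating

Near P at (1.8, -1.2) the arrows show no circulation. The curl there is ≈0.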